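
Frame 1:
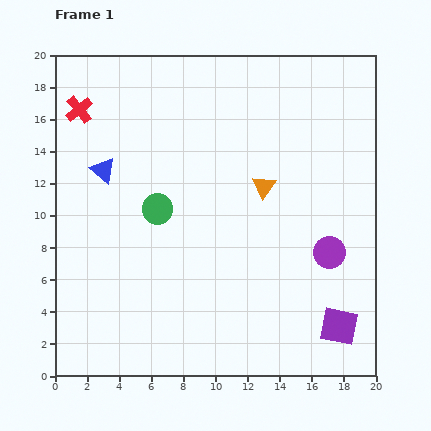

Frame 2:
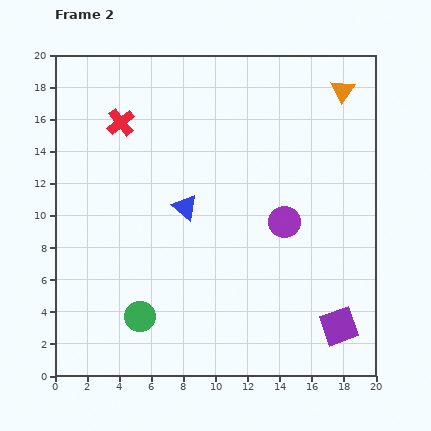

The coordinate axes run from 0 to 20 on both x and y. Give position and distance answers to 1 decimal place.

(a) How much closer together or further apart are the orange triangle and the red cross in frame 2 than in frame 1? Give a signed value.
+1.4

Distance in frame 1: 12.5. Distance in frame 2: 13.9.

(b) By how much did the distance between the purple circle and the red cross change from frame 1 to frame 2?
-6.1

Distance in frame 1: 18.0. Distance in frame 2: 11.9.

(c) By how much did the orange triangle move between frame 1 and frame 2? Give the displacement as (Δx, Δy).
(4.9, 6.0)

The orange triangle was at (13.0, 11.8) in frame 1 and (17.9, 17.8) in frame 2.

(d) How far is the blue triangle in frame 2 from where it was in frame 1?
5.6

The blue triangle moved from (3.0, 12.8) to (8.1, 10.5), a distance of √(5.1² + 2.3²) ≈ 5.6.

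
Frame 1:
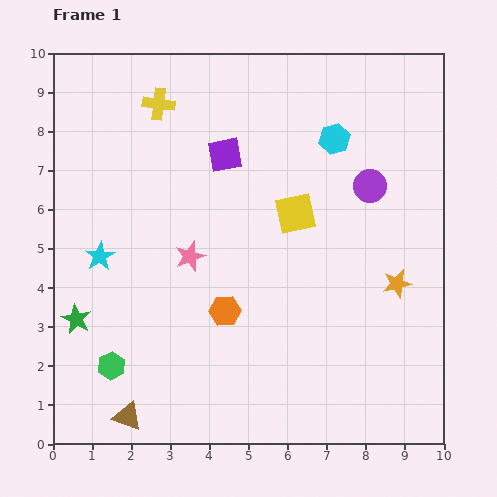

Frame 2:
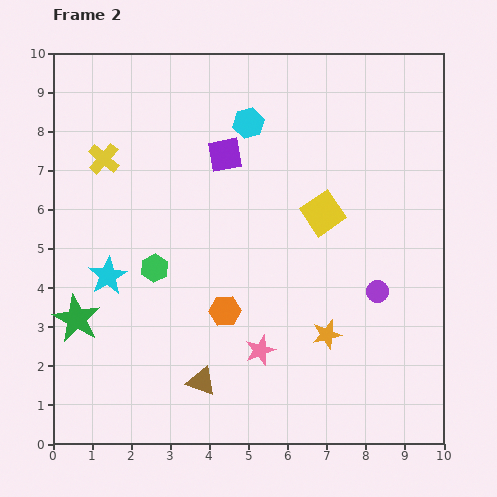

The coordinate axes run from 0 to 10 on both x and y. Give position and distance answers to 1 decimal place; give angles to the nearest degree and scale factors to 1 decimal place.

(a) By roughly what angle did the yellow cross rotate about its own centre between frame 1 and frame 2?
33° clockwise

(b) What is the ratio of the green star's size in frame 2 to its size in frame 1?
1.6×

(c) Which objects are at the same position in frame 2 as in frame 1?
the orange hexagon, the green star, the purple square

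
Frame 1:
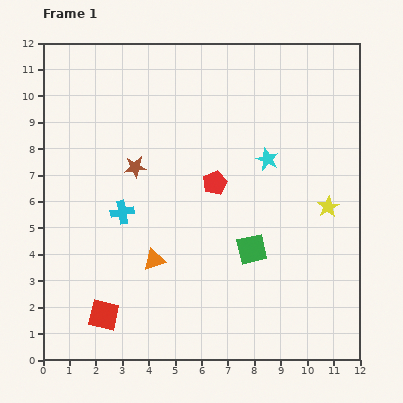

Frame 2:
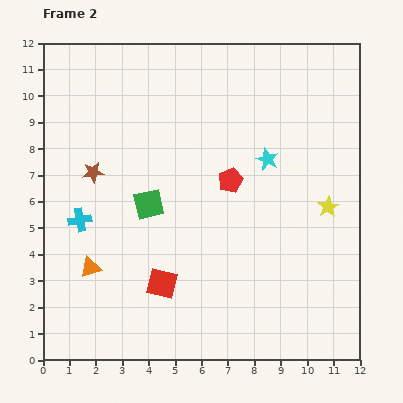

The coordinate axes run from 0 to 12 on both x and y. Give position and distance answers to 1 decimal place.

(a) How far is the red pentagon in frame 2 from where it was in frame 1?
0.6

The red pentagon moved from (6.5, 6.7) to (7.1, 6.8), a distance of √(0.6² + 0.1²) ≈ 0.6.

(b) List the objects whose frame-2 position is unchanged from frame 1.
the cyan star, the yellow star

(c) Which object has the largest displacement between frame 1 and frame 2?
the green square

(moved 4.3; next 2.5)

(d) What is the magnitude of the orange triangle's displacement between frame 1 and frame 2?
2.4

The orange triangle moved from (4.2, 3.8) to (1.8, 3.5), a distance of √(2.4² + 0.3²) ≈ 2.4.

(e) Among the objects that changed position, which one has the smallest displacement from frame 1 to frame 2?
the red pentagon

(moved 0.6)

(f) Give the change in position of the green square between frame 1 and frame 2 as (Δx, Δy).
(-3.9, 1.7)

The green square was at (7.9, 4.2) in frame 1 and (4.0, 5.9) in frame 2.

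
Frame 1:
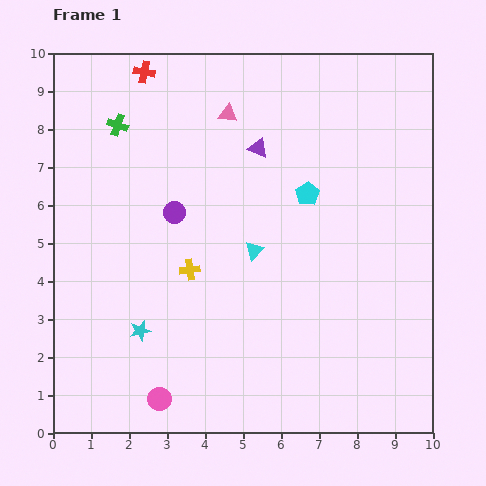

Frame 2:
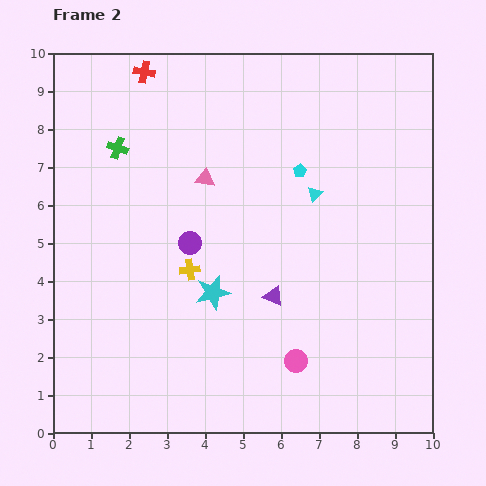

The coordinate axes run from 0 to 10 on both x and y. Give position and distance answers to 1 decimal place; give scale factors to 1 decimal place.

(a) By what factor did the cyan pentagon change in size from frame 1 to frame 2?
0.6×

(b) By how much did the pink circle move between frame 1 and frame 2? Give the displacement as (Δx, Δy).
(3.6, 1.0)

The pink circle was at (2.8, 0.9) in frame 1 and (6.4, 1.9) in frame 2.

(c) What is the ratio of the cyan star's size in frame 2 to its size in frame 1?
1.7×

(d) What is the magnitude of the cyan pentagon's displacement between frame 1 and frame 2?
0.6

The cyan pentagon moved from (6.7, 6.3) to (6.5, 6.9), a distance of √(0.2² + 0.6²) ≈ 0.6.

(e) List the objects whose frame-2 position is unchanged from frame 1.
the red cross, the yellow cross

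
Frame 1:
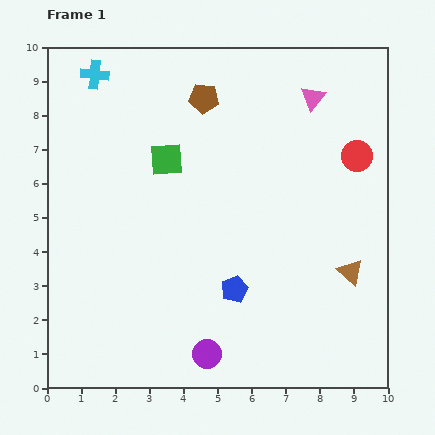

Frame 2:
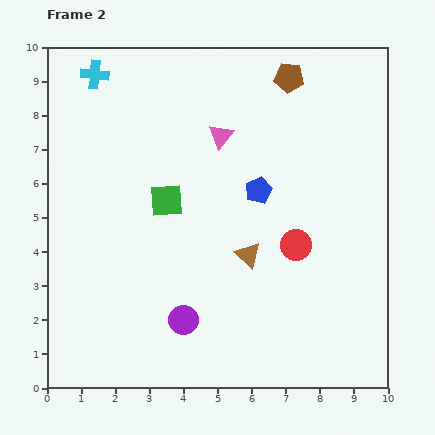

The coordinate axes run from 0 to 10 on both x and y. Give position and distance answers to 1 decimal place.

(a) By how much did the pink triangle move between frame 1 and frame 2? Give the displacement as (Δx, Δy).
(-2.7, -1.1)

The pink triangle was at (7.8, 8.5) in frame 1 and (5.1, 7.4) in frame 2.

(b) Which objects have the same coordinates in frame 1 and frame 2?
the cyan cross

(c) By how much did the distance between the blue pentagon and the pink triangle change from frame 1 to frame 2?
-4.2

Distance in frame 1: 6.1. Distance in frame 2: 1.9.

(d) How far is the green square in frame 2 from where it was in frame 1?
1.2

The green square moved from (3.5, 6.7) to (3.5, 5.5), a distance of √(0.0² + 1.2²) ≈ 1.2.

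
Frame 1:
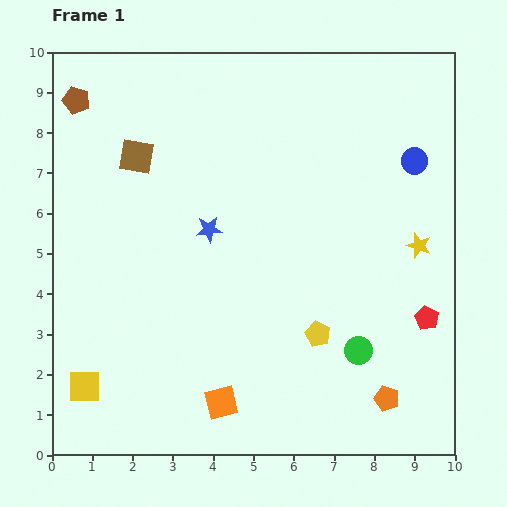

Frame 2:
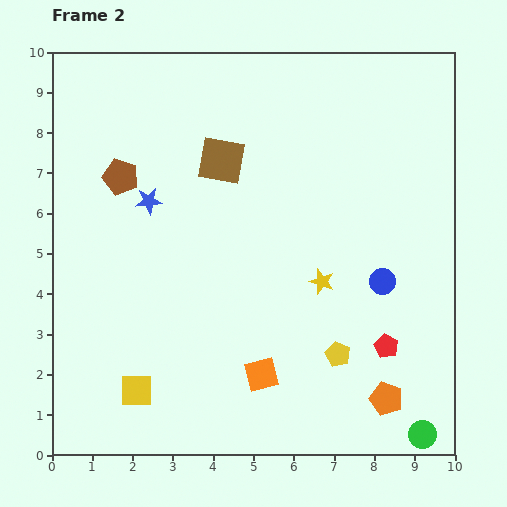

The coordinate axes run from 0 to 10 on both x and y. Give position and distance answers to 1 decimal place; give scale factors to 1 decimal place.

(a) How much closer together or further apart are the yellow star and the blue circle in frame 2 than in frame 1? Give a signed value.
-0.6

Distance in frame 1: 2.1. Distance in frame 2: 1.5.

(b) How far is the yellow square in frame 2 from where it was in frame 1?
1.3

The yellow square moved from (0.8, 1.7) to (2.1, 1.6), a distance of √(1.3² + 0.1²) ≈ 1.3.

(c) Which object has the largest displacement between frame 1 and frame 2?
the blue circle

(moved 3.1; next 2.6)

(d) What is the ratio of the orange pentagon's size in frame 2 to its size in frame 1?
1.3×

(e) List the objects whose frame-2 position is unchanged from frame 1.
the orange pentagon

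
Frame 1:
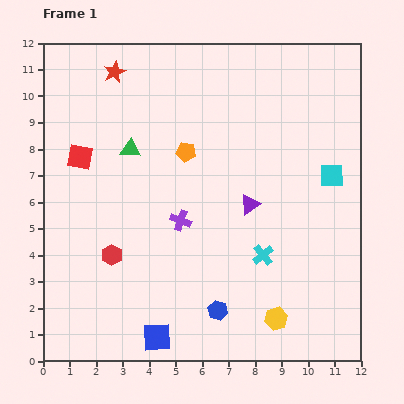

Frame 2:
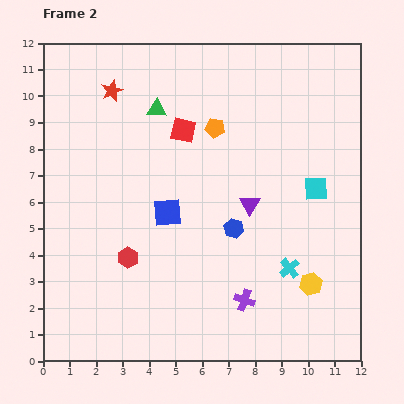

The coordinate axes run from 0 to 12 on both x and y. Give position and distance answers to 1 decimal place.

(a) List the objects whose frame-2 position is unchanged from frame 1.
the purple triangle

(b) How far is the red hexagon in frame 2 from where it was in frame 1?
0.6

The red hexagon moved from (2.6, 4.0) to (3.2, 3.9), a distance of √(0.6² + 0.1²) ≈ 0.6.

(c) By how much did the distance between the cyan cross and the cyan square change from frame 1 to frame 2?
-0.8

Distance in frame 1: 4.0. Distance in frame 2: 3.2.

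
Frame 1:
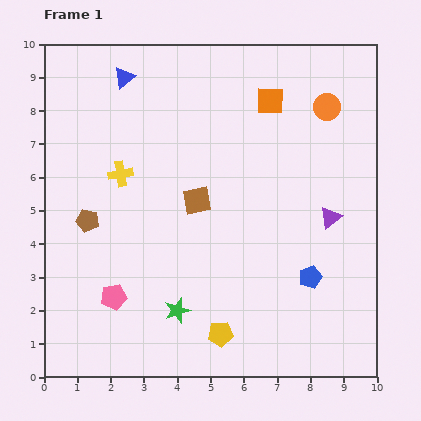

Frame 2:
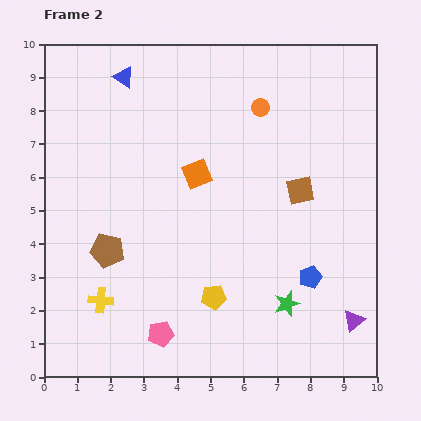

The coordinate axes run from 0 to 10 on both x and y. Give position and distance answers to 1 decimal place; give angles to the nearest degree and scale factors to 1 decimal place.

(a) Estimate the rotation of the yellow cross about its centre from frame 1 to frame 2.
16° clockwise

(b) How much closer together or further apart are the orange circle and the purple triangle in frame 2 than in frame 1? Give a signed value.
+3.7

Distance in frame 1: 3.3. Distance in frame 2: 7.0.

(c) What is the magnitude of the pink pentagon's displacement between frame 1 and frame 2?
1.8

The pink pentagon moved from (2.1, 2.4) to (3.5, 1.3), a distance of √(1.4² + 1.1²) ≈ 1.8.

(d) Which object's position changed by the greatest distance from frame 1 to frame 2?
the yellow cross

(moved 3.8; next 3.3)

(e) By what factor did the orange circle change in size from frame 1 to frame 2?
0.7×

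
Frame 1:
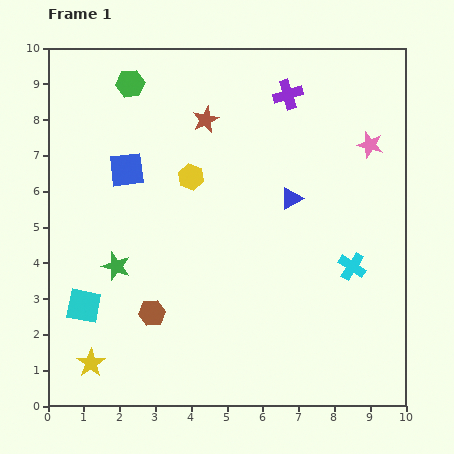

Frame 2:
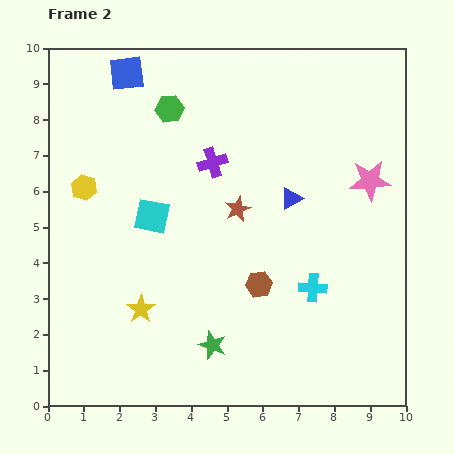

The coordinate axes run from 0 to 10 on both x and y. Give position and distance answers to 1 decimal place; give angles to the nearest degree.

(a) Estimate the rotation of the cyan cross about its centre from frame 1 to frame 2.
30° counter-clockwise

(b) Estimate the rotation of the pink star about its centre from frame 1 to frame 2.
18° counter-clockwise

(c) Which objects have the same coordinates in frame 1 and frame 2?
the blue triangle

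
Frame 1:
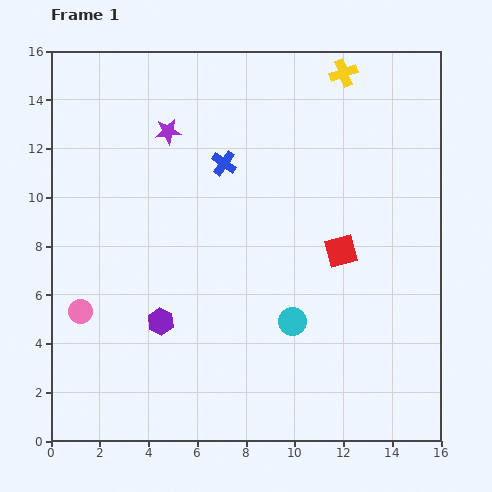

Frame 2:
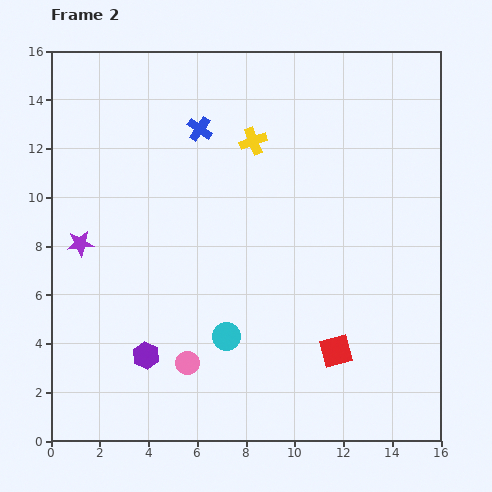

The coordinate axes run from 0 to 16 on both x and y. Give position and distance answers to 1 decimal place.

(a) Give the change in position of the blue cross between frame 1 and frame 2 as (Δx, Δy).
(-1.0, 1.4)

The blue cross was at (7.1, 11.4) in frame 1 and (6.1, 12.8) in frame 2.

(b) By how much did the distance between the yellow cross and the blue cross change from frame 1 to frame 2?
-3.8

Distance in frame 1: 6.1. Distance in frame 2: 2.3.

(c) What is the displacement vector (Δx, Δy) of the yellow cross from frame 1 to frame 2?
(-3.7, -2.8)

The yellow cross was at (12.0, 15.1) in frame 1 and (8.3, 12.3) in frame 2.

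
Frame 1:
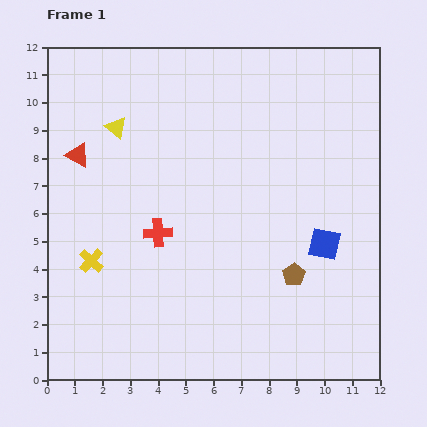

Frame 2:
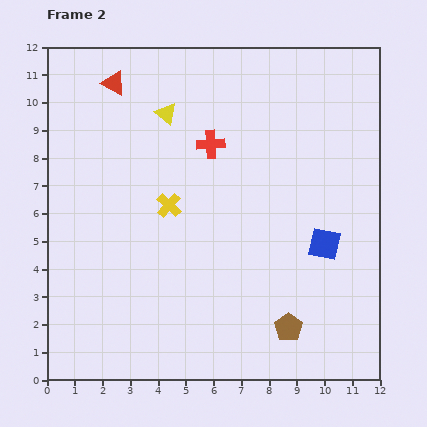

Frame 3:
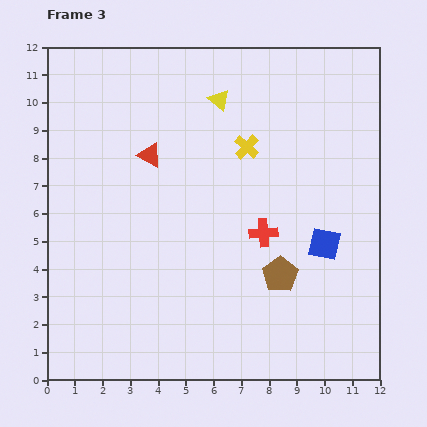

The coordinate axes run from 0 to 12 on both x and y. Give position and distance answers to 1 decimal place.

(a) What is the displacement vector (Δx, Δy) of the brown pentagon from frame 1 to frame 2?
(-0.2, -1.9)

The brown pentagon was at (8.9, 3.8) in frame 1 and (8.7, 1.9) in frame 2.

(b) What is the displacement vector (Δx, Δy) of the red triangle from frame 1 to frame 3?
(2.6, 0.0)

The red triangle was at (1.1, 8.1) in frame 1 and (3.7, 8.1) in frame 3.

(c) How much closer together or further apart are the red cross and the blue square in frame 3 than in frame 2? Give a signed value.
-3.3

Distance in frame 2: 5.5. Distance in frame 3: 2.2.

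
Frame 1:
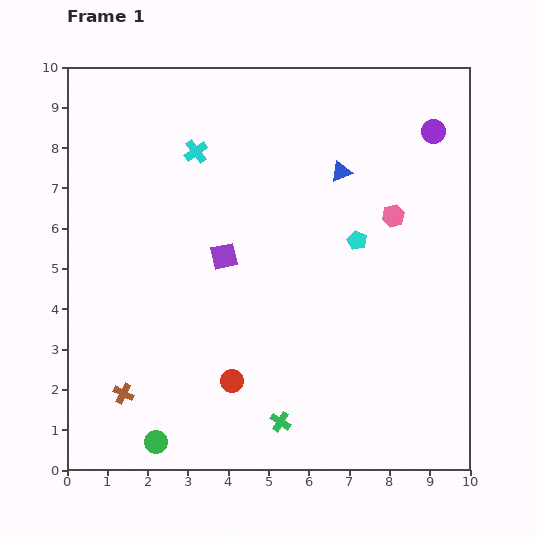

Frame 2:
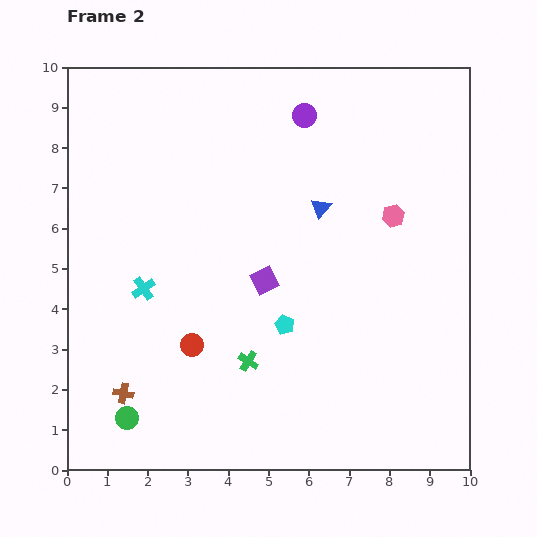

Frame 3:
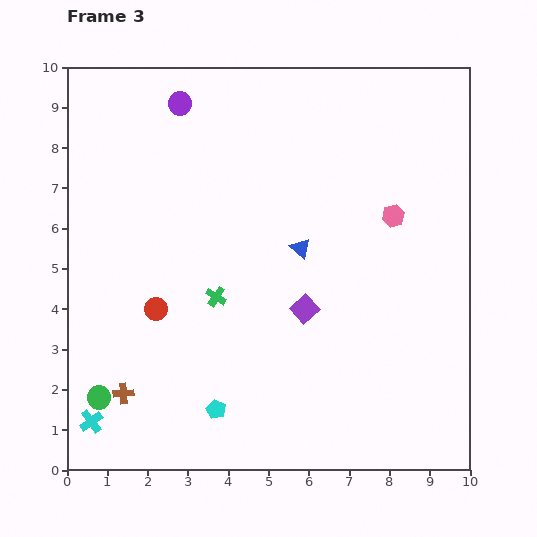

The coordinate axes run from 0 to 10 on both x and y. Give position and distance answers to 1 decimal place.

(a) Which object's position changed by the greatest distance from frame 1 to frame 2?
the cyan cross

(moved 3.6; next 3.2)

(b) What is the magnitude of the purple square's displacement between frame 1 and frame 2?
1.2

The purple square moved from (3.9, 5.3) to (4.9, 4.7), a distance of √(1.0² + 0.6²) ≈ 1.2.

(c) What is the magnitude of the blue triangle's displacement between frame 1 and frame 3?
2.1

The blue triangle moved from (6.8, 7.4) to (5.8, 5.5), a distance of √(1.0² + 1.9²) ≈ 2.1.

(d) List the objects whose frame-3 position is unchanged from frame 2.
the brown cross, the pink hexagon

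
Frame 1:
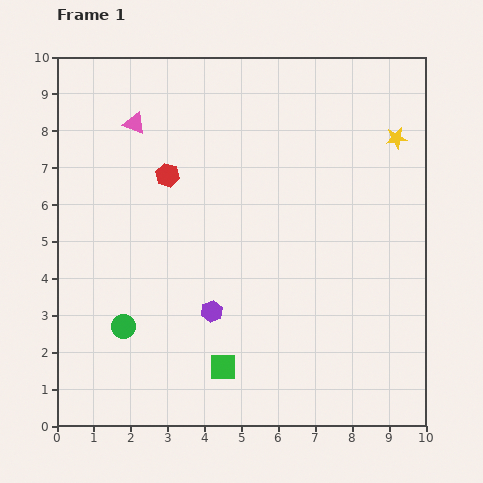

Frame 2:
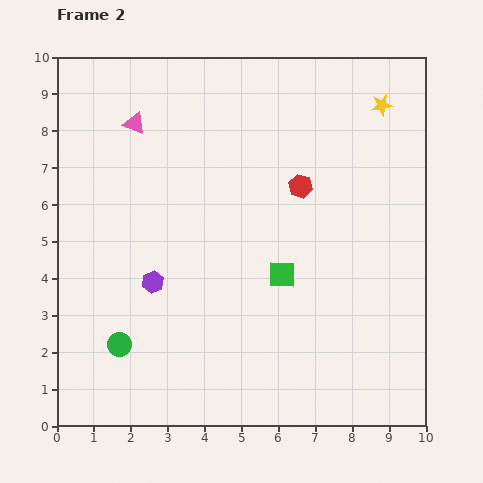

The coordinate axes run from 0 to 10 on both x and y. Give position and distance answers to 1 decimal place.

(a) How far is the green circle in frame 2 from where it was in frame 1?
0.5

The green circle moved from (1.8, 2.7) to (1.7, 2.2), a distance of √(0.1² + 0.5²) ≈ 0.5.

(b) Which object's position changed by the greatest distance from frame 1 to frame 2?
the red hexagon

(moved 3.6; next 3.0)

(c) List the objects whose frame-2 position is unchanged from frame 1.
the pink triangle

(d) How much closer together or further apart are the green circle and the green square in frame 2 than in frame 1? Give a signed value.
+1.9

Distance in frame 1: 2.9. Distance in frame 2: 4.8.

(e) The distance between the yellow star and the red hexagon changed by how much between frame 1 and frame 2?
-3.2

Distance in frame 1: 6.3. Distance in frame 2: 3.1.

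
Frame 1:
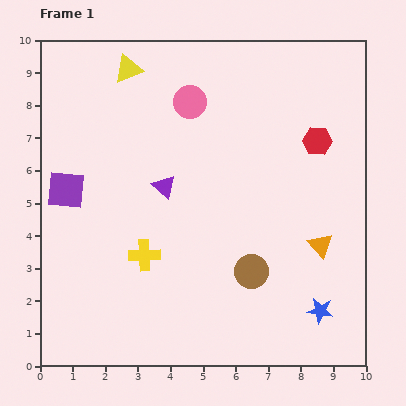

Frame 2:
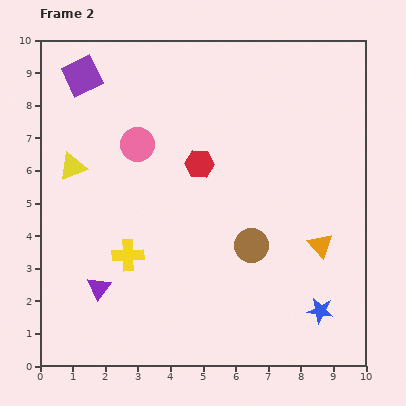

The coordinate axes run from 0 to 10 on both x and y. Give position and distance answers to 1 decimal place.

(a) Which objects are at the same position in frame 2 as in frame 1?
the orange triangle, the blue star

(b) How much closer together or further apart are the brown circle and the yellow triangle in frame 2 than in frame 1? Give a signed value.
-1.3

Distance in frame 1: 7.3. Distance in frame 2: 6.0.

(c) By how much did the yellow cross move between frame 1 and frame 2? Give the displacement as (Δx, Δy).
(-0.5, 0.0)

The yellow cross was at (3.2, 3.4) in frame 1 and (2.7, 3.4) in frame 2.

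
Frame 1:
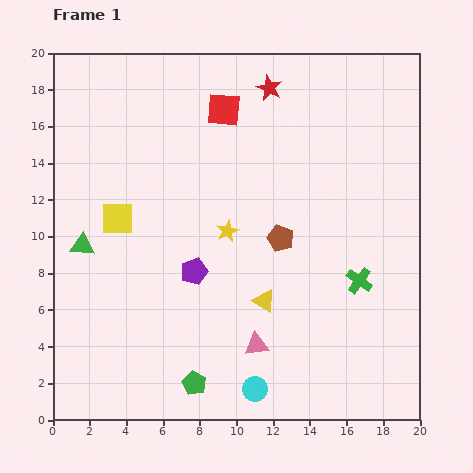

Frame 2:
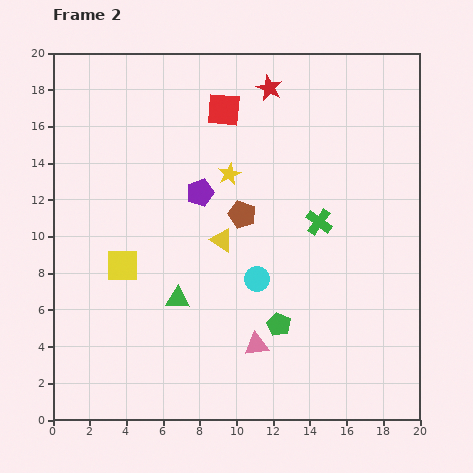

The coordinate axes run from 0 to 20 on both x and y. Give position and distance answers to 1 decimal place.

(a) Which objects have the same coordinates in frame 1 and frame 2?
the red square, the red star, the pink triangle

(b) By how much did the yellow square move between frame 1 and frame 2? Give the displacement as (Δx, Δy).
(0.3, -2.6)

The yellow square was at (3.5, 11.0) in frame 1 and (3.8, 8.4) in frame 2.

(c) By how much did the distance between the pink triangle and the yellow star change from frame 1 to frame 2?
+3.0

Distance in frame 1: 6.4. Distance in frame 2: 9.4.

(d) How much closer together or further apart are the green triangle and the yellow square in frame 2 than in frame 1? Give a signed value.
+1.1

Distance in frame 1: 2.4. Distance in frame 2: 3.5.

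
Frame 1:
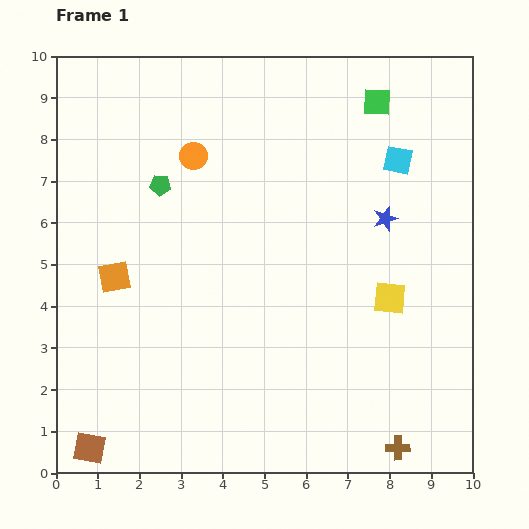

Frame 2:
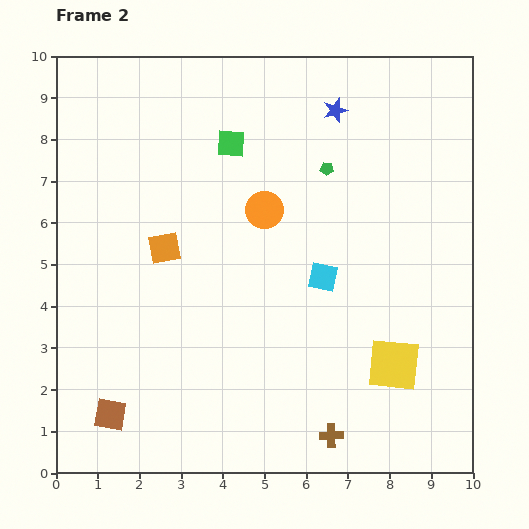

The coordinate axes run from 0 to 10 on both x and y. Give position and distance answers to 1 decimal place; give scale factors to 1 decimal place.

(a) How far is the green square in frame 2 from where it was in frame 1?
3.6

The green square moved from (7.7, 8.9) to (4.2, 7.9), a distance of √(3.5² + 1.0²) ≈ 3.6.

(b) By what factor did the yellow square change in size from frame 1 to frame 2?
1.6×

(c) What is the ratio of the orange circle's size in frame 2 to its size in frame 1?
1.3×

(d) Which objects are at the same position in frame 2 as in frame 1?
none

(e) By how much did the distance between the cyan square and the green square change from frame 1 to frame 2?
+2.4

Distance in frame 1: 1.5. Distance in frame 2: 3.9.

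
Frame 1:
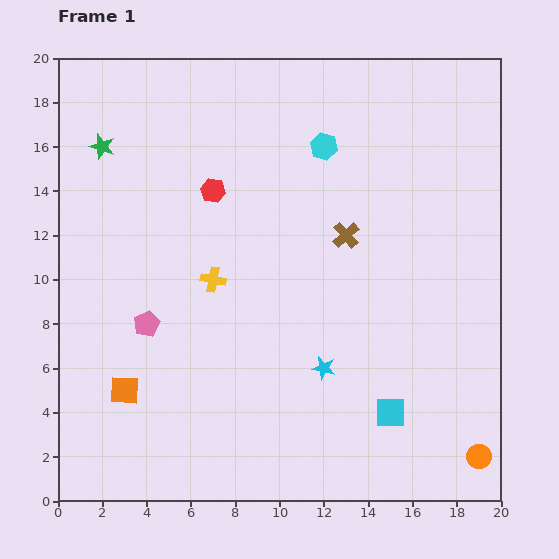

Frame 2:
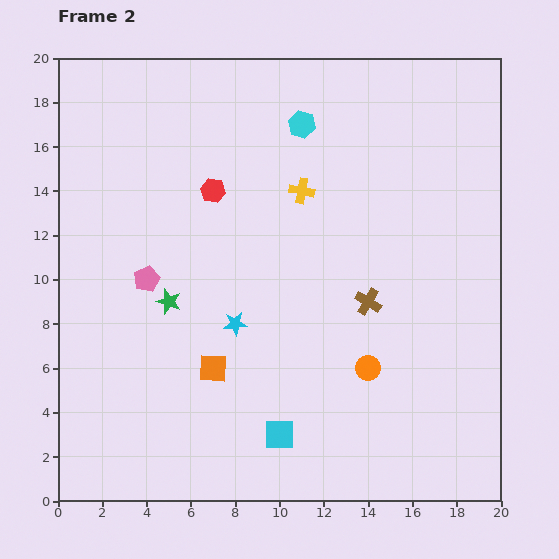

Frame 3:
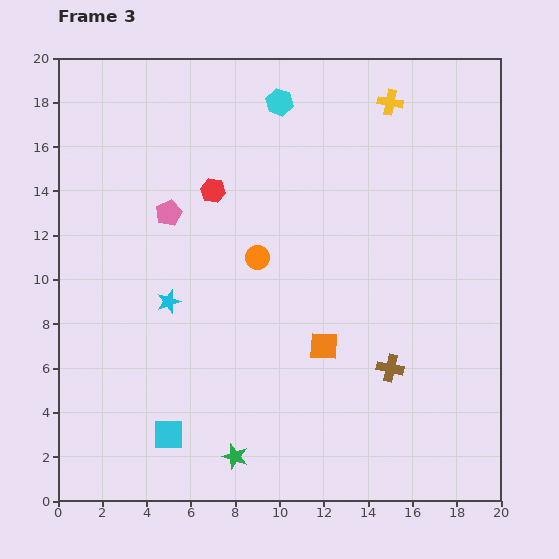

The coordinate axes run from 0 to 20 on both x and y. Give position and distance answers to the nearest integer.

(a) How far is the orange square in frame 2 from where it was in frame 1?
4

The orange square moved from (3, 5) to (7, 6), a distance of √(4² + 1²) ≈ 4.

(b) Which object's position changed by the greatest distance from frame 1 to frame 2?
the green star

(moved 8; next 6)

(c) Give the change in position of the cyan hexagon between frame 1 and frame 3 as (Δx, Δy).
(-2, 2)

The cyan hexagon was at (12, 16) in frame 1 and (10, 18) in frame 3.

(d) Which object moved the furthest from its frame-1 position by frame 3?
the green star

(moved 15; next 13)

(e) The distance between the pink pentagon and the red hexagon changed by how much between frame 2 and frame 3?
-3

Distance in frame 2: 5. Distance in frame 3: 2.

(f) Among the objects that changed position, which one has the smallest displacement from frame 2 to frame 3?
the cyan hexagon

(moved 1)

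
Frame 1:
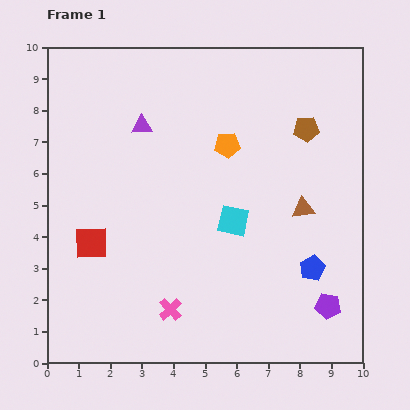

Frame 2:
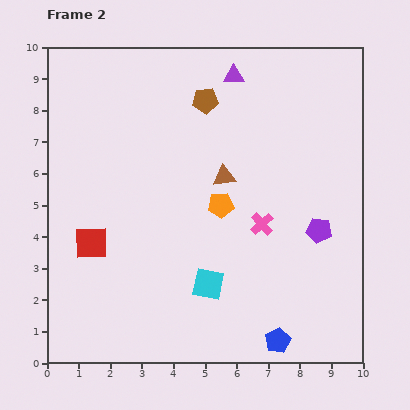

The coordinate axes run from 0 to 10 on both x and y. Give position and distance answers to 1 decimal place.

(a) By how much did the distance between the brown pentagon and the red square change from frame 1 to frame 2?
-1.9

Distance in frame 1: 7.7. Distance in frame 2: 5.8.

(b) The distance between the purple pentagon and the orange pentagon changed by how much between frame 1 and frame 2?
-2.8

Distance in frame 1: 6.0. Distance in frame 2: 3.2.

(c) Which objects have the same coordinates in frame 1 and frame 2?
the red square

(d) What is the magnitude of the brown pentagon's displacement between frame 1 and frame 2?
3.3

The brown pentagon moved from (8.2, 7.4) to (5.0, 8.3), a distance of √(3.2² + 0.9²) ≈ 3.3.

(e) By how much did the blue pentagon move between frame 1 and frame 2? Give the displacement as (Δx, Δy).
(-1.1, -2.3)

The blue pentagon was at (8.4, 3.0) in frame 1 and (7.3, 0.7) in frame 2.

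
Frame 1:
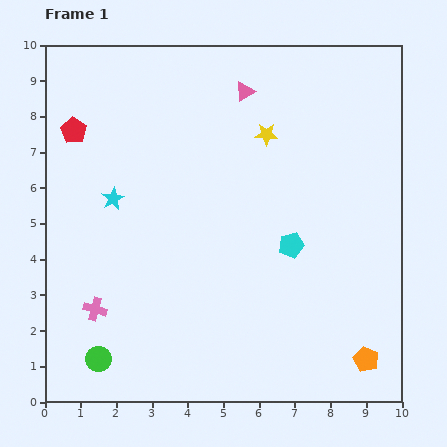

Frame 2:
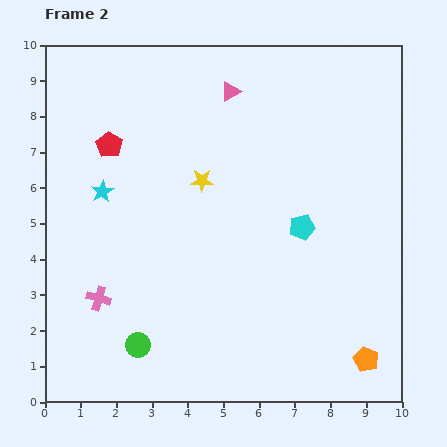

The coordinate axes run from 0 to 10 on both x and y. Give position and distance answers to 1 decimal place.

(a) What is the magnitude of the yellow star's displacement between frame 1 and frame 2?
2.2

The yellow star moved from (6.2, 7.5) to (4.4, 6.2), a distance of √(1.8² + 1.3²) ≈ 2.2.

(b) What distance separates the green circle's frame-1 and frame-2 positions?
1.2

The green circle moved from (1.5, 1.2) to (2.6, 1.6), a distance of √(1.1² + 0.4²) ≈ 1.2.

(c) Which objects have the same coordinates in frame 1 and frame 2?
the orange pentagon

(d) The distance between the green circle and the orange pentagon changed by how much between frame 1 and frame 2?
-1.1

Distance in frame 1: 7.5. Distance in frame 2: 6.4.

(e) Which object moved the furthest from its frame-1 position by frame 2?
the yellow star

(moved 2.2; next 1.2)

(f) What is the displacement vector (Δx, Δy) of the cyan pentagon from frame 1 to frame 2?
(0.3, 0.5)

The cyan pentagon was at (6.9, 4.4) in frame 1 and (7.2, 4.9) in frame 2.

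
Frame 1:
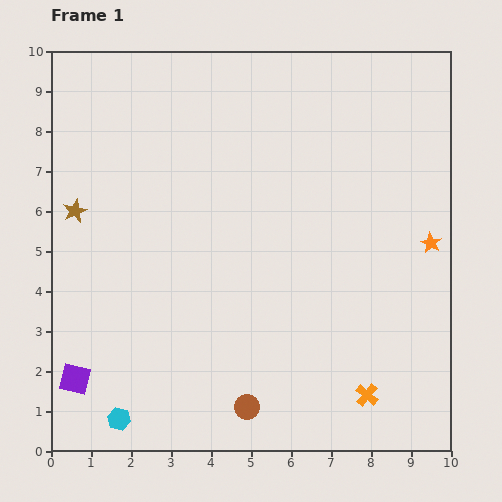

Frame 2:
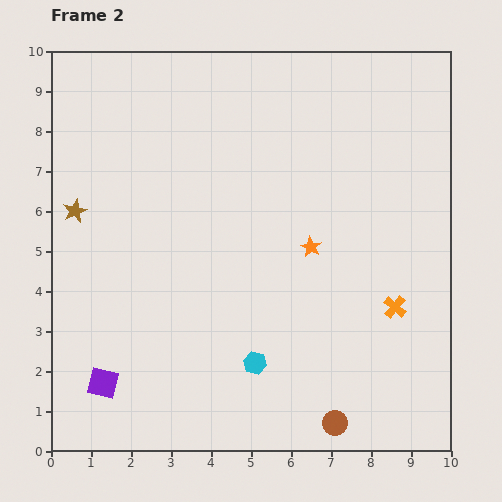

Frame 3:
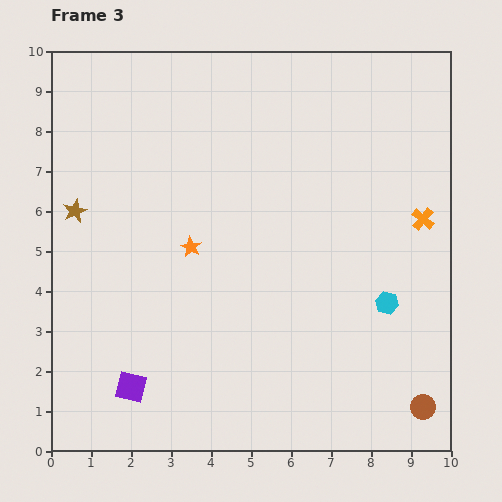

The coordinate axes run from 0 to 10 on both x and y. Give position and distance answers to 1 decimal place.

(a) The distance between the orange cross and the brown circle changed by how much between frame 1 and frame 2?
+0.3

Distance in frame 1: 3.0. Distance in frame 2: 3.3.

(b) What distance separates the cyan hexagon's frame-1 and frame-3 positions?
7.3

The cyan hexagon moved from (1.7, 0.8) to (8.4, 3.7), a distance of √(6.7² + 2.9²) ≈ 7.3.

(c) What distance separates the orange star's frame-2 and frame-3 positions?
3.0

The orange star moved from (6.5, 5.1) to (3.5, 5.1), a distance of √(3.0² + 0.0²) ≈ 3.0.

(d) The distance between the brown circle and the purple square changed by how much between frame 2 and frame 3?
+1.4

Distance in frame 2: 5.9. Distance in frame 3: 7.3.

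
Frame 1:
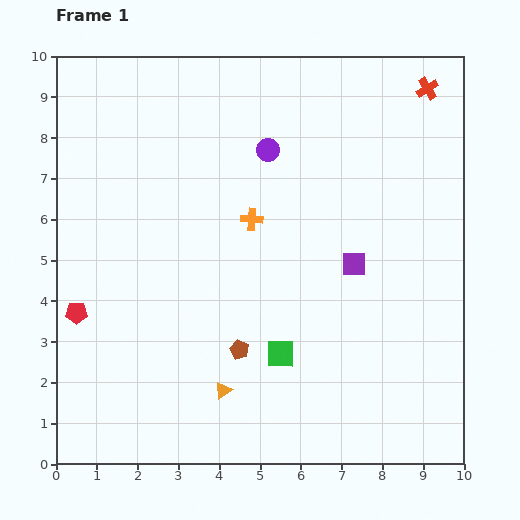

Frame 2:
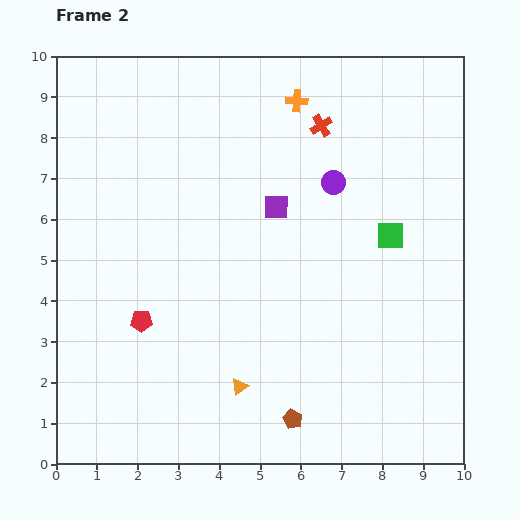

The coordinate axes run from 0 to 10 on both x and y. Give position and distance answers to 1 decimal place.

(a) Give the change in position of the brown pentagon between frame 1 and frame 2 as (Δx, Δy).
(1.3, -1.7)

The brown pentagon was at (4.5, 2.8) in frame 1 and (5.8, 1.1) in frame 2.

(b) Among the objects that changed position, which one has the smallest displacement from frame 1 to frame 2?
the orange triangle

(moved 0.4)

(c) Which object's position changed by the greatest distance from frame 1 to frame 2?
the green square

(moved 4.0; next 3.1)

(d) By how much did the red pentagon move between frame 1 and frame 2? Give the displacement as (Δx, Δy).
(1.6, -0.2)

The red pentagon was at (0.5, 3.7) in frame 1 and (2.1, 3.5) in frame 2.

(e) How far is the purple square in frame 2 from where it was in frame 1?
2.4

The purple square moved from (7.3, 4.9) to (5.4, 6.3), a distance of √(1.9² + 1.4²) ≈ 2.4.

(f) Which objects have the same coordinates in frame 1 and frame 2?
none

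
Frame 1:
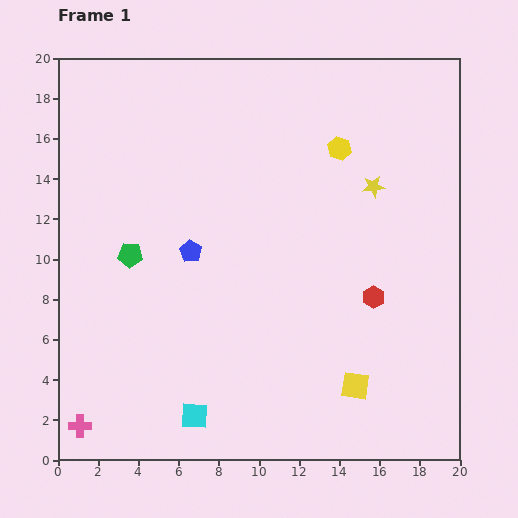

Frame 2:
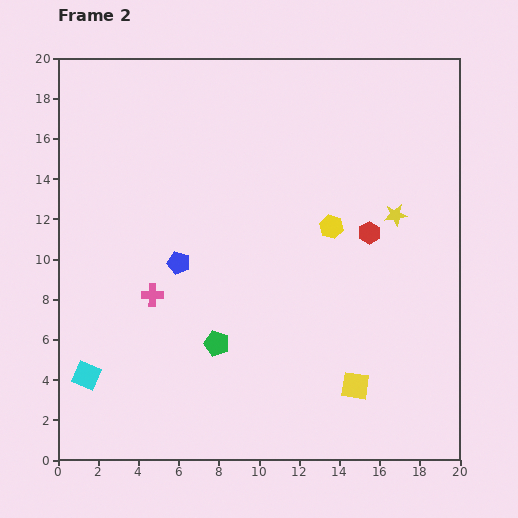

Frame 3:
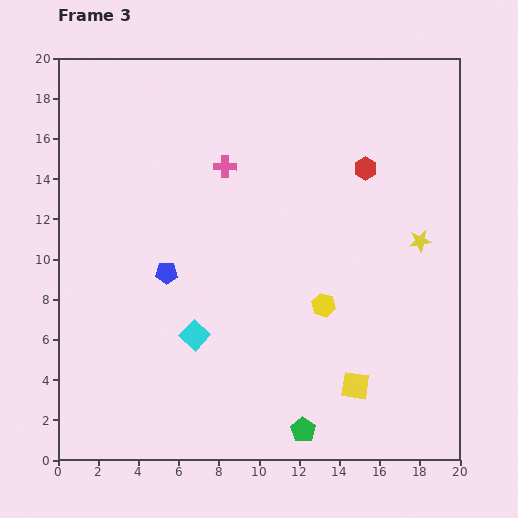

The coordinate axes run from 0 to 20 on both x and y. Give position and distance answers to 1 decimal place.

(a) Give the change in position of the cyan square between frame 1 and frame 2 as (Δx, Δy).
(-5.4, 2.0)

The cyan square was at (6.8, 2.2) in frame 1 and (1.4, 4.2) in frame 2.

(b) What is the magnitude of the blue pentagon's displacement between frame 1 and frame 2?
0.8

The blue pentagon moved from (6.6, 10.4) to (6.0, 9.8), a distance of √(0.6² + 0.6²) ≈ 0.8.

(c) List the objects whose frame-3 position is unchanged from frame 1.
the yellow square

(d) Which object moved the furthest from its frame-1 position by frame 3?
the pink cross

(moved 14.8; next 12.2)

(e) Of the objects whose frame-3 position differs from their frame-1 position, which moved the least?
the blue pentagon

(moved 1.6)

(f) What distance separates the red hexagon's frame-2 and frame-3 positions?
3.2

The red hexagon moved from (15.5, 11.3) to (15.3, 14.5), a distance of √(0.2² + 3.2²) ≈ 3.2.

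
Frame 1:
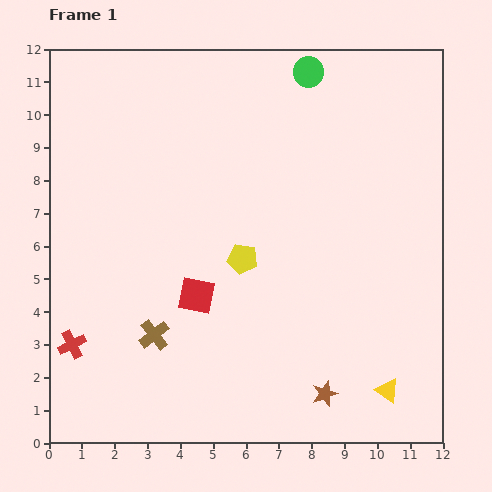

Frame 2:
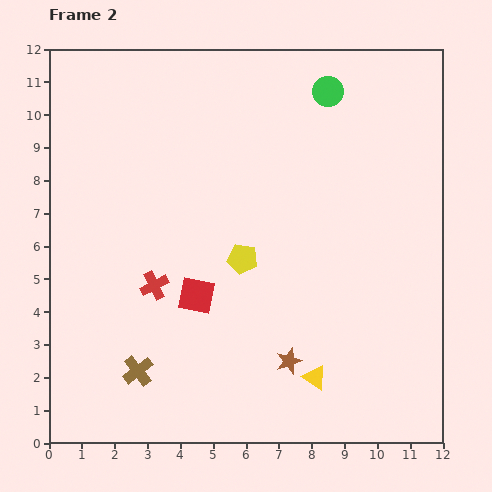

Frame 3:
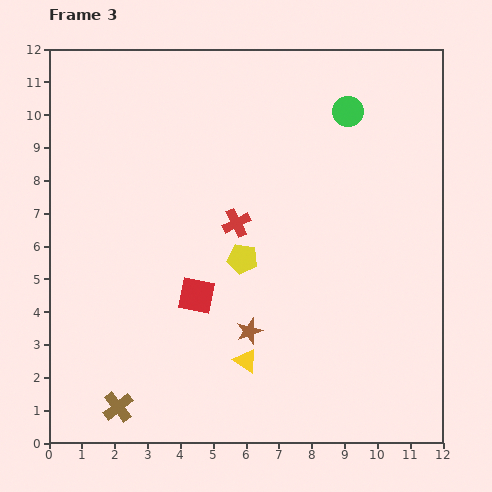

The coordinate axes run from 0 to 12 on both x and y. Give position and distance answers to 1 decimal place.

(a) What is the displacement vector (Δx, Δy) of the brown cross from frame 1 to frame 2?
(-0.5, -1.1)

The brown cross was at (3.2, 3.3) in frame 1 and (2.7, 2.2) in frame 2.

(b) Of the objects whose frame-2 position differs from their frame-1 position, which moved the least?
the green circle

(moved 0.8)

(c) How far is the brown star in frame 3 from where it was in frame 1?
3.0

The brown star moved from (8.4, 1.5) to (6.1, 3.4), a distance of √(2.3² + 1.9²) ≈ 3.0.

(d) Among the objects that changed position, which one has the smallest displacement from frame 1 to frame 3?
the green circle

(moved 1.7)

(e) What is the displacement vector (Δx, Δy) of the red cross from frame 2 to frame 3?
(2.5, 1.9)

The red cross was at (3.2, 4.8) in frame 2 and (5.7, 6.7) in frame 3.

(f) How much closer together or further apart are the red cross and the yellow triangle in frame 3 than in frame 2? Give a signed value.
-1.4

Distance in frame 2: 5.6. Distance in frame 3: 4.2.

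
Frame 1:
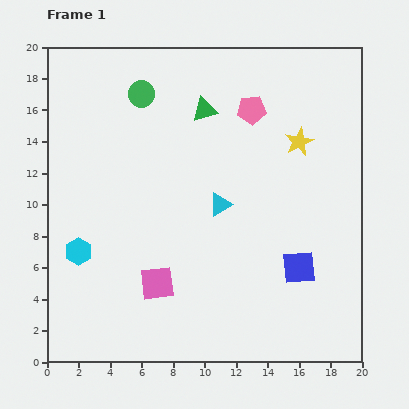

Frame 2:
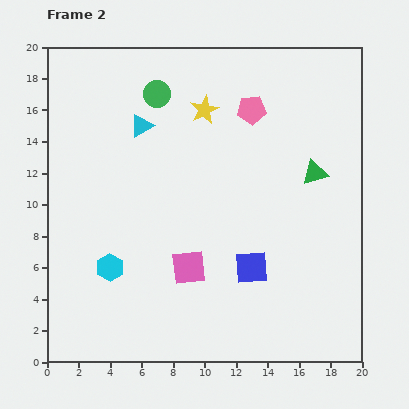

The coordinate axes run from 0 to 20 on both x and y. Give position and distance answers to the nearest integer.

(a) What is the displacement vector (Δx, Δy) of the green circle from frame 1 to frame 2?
(1, 0)

The green circle was at (6, 17) in frame 1 and (7, 17) in frame 2.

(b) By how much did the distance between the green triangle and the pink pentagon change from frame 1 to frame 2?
+3

Distance in frame 1: 3. Distance in frame 2: 6.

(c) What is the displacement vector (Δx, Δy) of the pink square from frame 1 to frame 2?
(2, 1)

The pink square was at (7, 5) in frame 1 and (9, 6) in frame 2.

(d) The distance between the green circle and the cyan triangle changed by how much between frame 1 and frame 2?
-7

Distance in frame 1: 9. Distance in frame 2: 2.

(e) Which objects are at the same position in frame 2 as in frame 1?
the pink pentagon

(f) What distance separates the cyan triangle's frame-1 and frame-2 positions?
7

The cyan triangle moved from (11, 10) to (6, 15), a distance of √(5² + 5²) ≈ 7.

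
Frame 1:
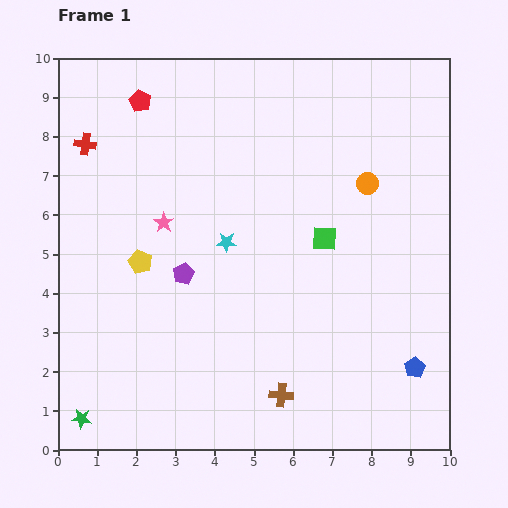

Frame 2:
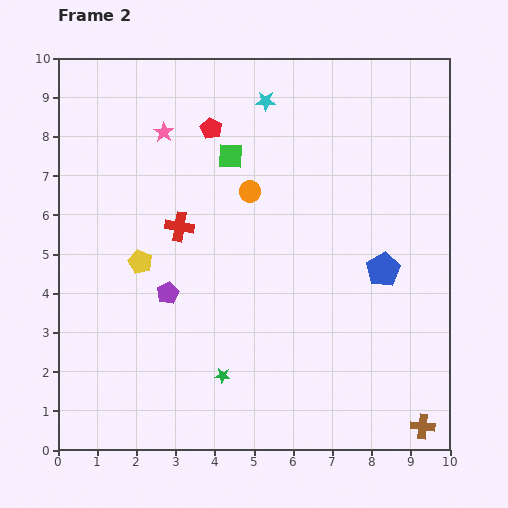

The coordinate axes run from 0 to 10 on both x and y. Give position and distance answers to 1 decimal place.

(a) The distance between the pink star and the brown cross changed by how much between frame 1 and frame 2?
+4.7

Distance in frame 1: 5.3. Distance in frame 2: 10.0.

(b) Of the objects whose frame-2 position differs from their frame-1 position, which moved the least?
the purple pentagon

(moved 0.6)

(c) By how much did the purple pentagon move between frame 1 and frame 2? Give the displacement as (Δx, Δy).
(-0.4, -0.5)

The purple pentagon was at (3.2, 4.5) in frame 1 and (2.8, 4.0) in frame 2.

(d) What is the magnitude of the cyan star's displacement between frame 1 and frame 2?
3.7

The cyan star moved from (4.3, 5.3) to (5.3, 8.9), a distance of √(1.0² + 3.6²) ≈ 3.7.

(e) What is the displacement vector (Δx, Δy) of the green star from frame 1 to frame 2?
(3.6, 1.1)

The green star was at (0.6, 0.8) in frame 1 and (4.2, 1.9) in frame 2.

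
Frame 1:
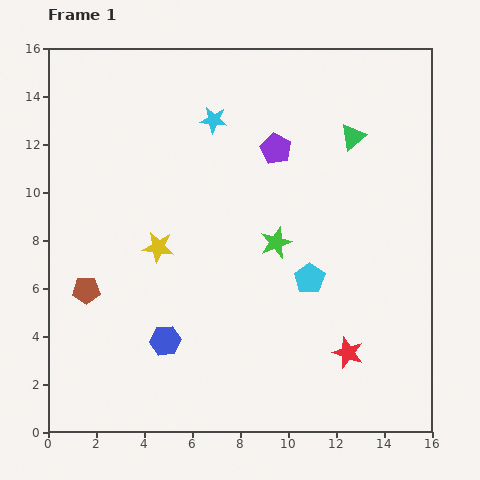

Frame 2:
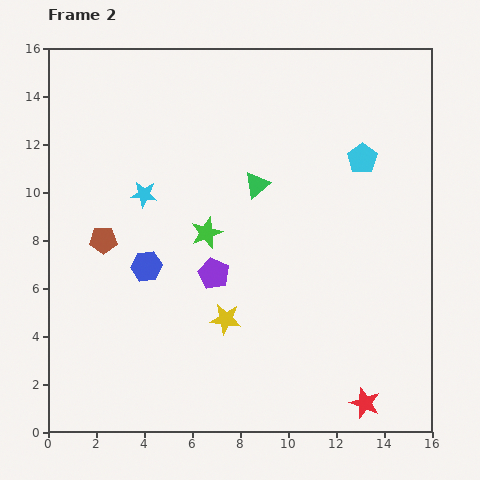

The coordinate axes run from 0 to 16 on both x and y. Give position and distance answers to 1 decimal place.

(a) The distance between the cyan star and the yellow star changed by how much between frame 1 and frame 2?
+0.4

Distance in frame 1: 5.8. Distance in frame 2: 6.2.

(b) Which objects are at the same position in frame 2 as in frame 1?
none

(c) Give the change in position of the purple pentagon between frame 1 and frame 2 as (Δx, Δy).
(-2.6, -5.2)

The purple pentagon was at (9.5, 11.8) in frame 1 and (6.9, 6.6) in frame 2.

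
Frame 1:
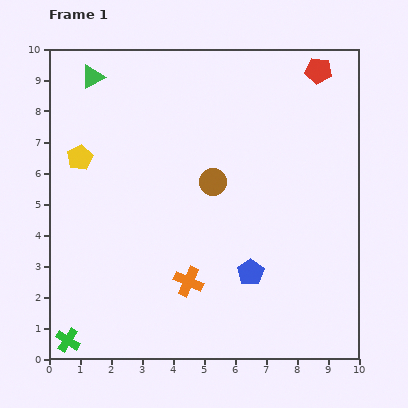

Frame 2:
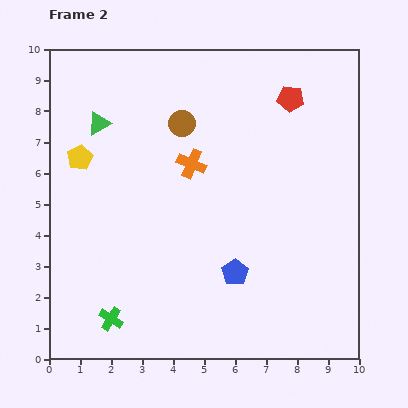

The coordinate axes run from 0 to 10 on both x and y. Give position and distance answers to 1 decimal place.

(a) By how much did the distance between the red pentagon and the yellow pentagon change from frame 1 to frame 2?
-1.1

Distance in frame 1: 8.2. Distance in frame 2: 7.1.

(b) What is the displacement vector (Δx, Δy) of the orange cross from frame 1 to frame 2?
(0.1, 3.8)

The orange cross was at (4.5, 2.5) in frame 1 and (4.6, 6.3) in frame 2.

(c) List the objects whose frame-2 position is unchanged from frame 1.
the yellow pentagon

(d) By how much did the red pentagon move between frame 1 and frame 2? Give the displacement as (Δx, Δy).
(-0.9, -0.9)

The red pentagon was at (8.7, 9.3) in frame 1 and (7.8, 8.4) in frame 2.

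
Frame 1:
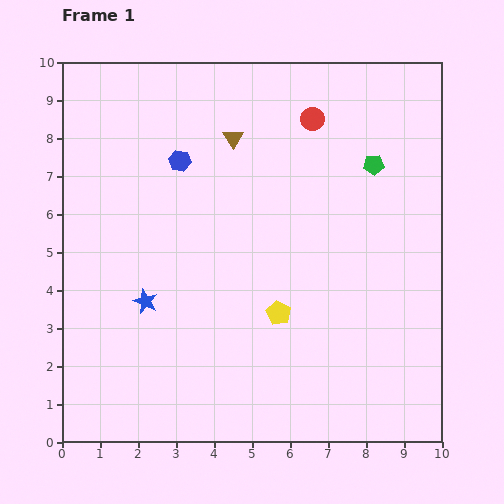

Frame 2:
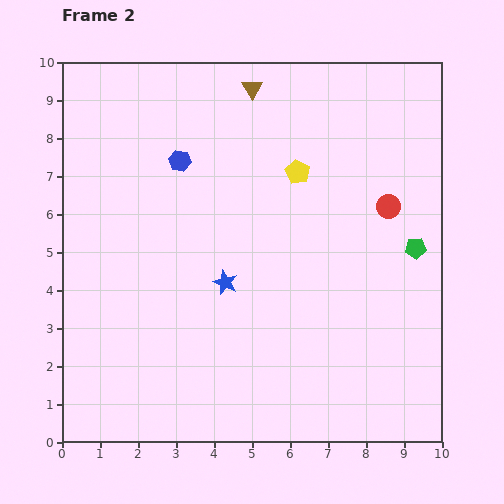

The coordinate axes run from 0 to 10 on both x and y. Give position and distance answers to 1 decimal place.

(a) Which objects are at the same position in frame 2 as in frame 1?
the blue hexagon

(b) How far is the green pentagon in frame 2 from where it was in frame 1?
2.5

The green pentagon moved from (8.2, 7.3) to (9.3, 5.1), a distance of √(1.1² + 2.2²) ≈ 2.5.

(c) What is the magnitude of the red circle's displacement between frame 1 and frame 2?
3.0

The red circle moved from (6.6, 8.5) to (8.6, 6.2), a distance of √(2.0² + 2.3²) ≈ 3.0.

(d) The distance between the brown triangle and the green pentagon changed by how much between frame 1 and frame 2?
+2.2

Distance in frame 1: 3.8. Distance in frame 2: 6.0.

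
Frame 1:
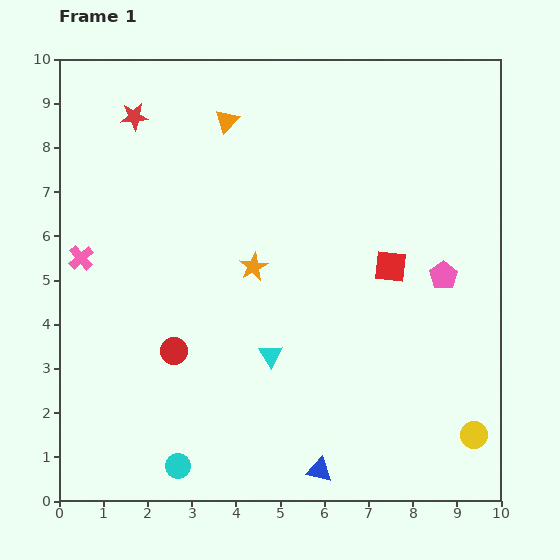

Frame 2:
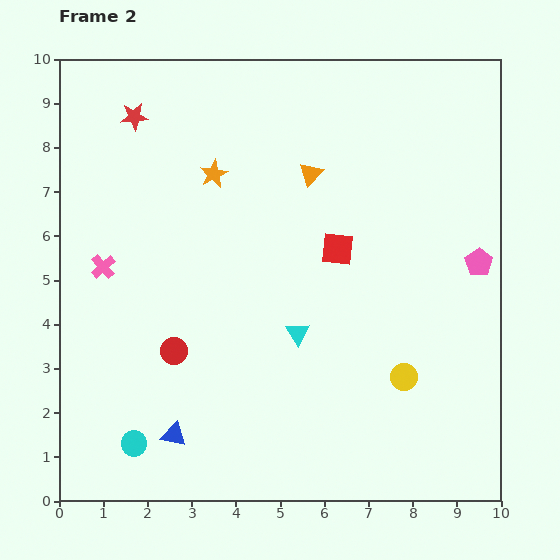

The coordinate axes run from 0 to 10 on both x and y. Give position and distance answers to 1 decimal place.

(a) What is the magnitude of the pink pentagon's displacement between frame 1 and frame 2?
0.9

The pink pentagon moved from (8.7, 5.1) to (9.5, 5.4), a distance of √(0.8² + 0.3²) ≈ 0.9.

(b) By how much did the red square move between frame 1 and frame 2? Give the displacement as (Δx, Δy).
(-1.2, 0.4)

The red square was at (7.5, 5.3) in frame 1 and (6.3, 5.7) in frame 2.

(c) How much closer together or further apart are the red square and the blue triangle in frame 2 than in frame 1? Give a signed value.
+0.7

Distance in frame 1: 4.9. Distance in frame 2: 5.6.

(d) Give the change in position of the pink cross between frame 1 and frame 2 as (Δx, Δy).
(0.5, -0.2)

The pink cross was at (0.5, 5.5) in frame 1 and (1.0, 5.3) in frame 2.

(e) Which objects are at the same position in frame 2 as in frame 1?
the red circle, the red star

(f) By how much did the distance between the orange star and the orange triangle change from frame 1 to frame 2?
-1.2

Distance in frame 1: 3.4. Distance in frame 2: 2.2.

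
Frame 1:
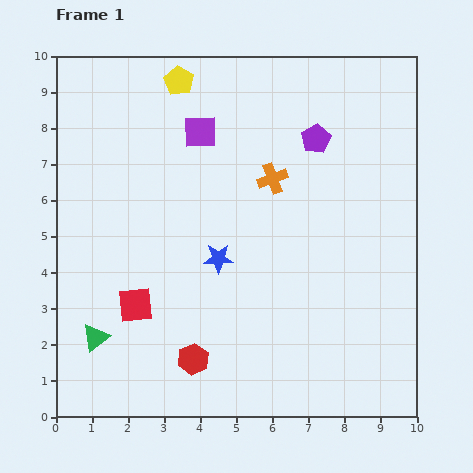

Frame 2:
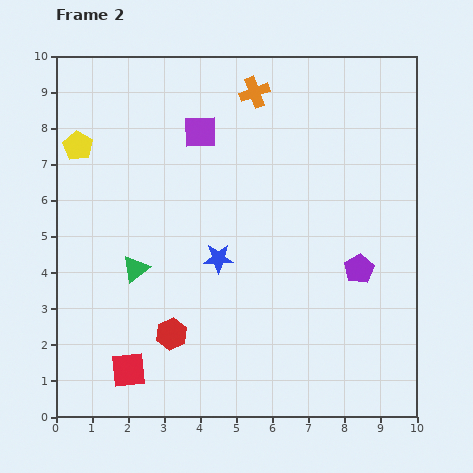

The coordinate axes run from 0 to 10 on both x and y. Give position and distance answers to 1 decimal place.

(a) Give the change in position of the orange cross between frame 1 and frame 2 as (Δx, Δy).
(-0.5, 2.4)

The orange cross was at (6.0, 6.6) in frame 1 and (5.5, 9.0) in frame 2.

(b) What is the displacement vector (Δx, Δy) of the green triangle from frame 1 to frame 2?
(1.1, 1.9)

The green triangle was at (1.1, 2.2) in frame 1 and (2.2, 4.1) in frame 2.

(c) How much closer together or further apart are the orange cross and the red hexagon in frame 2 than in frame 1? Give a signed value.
+1.6

Distance in frame 1: 5.5. Distance in frame 2: 7.1.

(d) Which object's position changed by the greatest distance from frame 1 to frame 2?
the purple pentagon

(moved 3.8; next 3.3)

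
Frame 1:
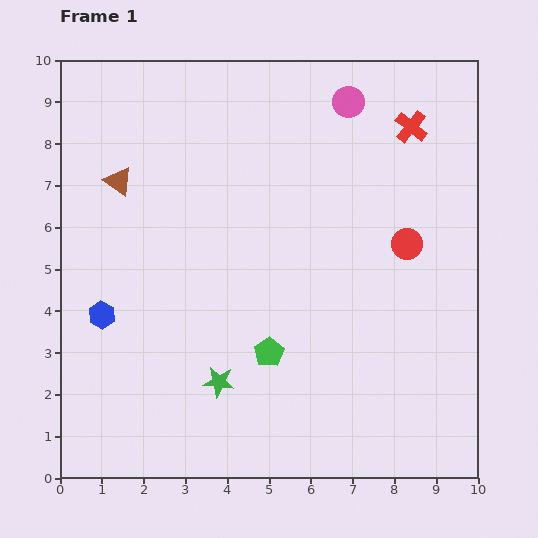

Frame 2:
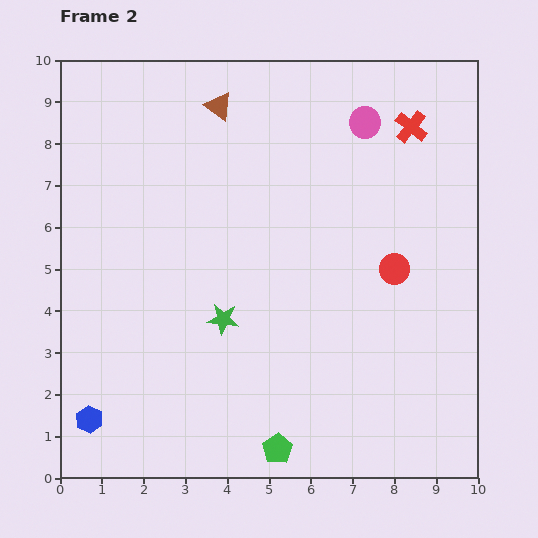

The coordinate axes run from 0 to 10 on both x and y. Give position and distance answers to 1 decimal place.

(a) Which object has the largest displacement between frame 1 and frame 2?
the brown triangle

(moved 3.0; next 2.5)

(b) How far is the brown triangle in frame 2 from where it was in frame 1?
3.0

The brown triangle moved from (1.4, 7.1) to (3.8, 8.9), a distance of √(2.4² + 1.8²) ≈ 3.0.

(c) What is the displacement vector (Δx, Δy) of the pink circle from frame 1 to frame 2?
(0.4, -0.5)

The pink circle was at (6.9, 9.0) in frame 1 and (7.3, 8.5) in frame 2.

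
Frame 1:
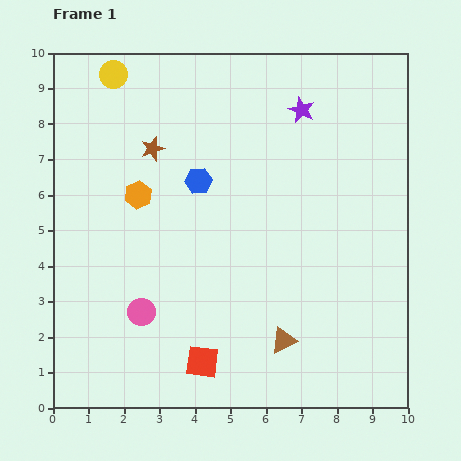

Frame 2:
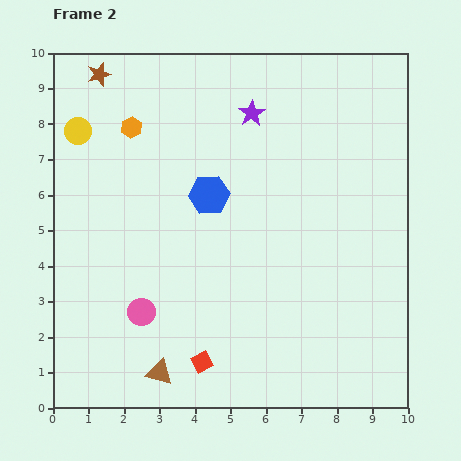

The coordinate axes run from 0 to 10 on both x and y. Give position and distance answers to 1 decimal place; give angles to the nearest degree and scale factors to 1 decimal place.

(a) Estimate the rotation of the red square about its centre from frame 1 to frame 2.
37° counter-clockwise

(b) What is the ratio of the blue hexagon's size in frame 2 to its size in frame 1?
1.5×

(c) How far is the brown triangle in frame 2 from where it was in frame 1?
3.6

The brown triangle moved from (6.5, 1.9) to (3.0, 1.0), a distance of √(3.5² + 0.9²) ≈ 3.6.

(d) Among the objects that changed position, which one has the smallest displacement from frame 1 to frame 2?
the blue hexagon

(moved 0.5)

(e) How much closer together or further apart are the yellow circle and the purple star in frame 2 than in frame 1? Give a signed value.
-0.5

Distance in frame 1: 5.4. Distance in frame 2: 4.9.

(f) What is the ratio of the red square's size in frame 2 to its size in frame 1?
0.6×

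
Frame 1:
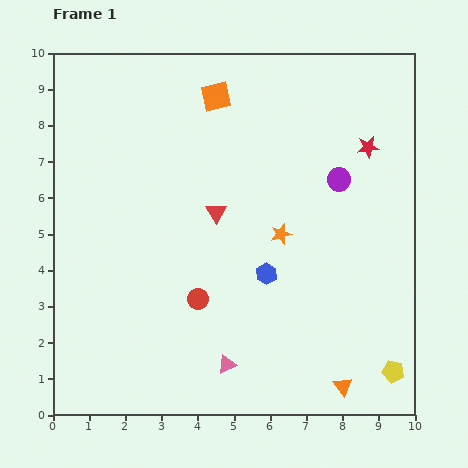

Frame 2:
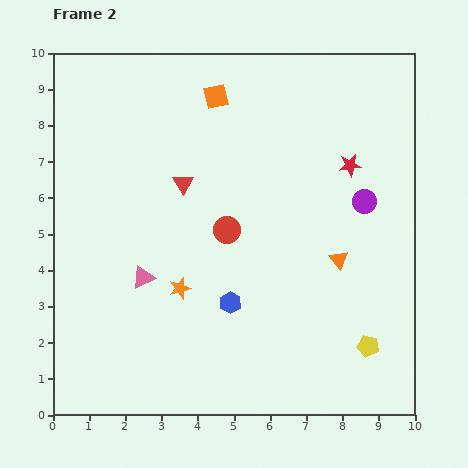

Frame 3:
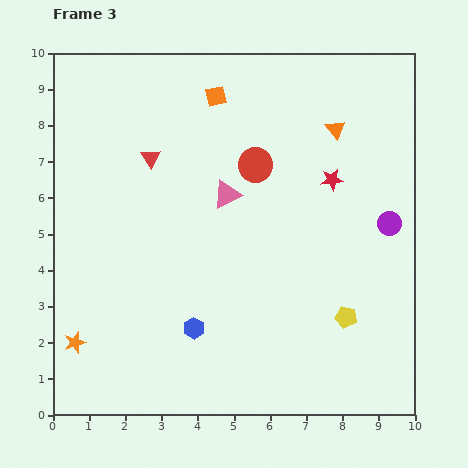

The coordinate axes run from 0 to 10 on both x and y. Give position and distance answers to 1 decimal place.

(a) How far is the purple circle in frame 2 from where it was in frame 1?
0.9

The purple circle moved from (7.9, 6.5) to (8.6, 5.9), a distance of √(0.7² + 0.6²) ≈ 0.9.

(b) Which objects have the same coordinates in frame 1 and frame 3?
the orange square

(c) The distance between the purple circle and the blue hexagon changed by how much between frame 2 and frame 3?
+1.5

Distance in frame 2: 4.6. Distance in frame 3: 6.1.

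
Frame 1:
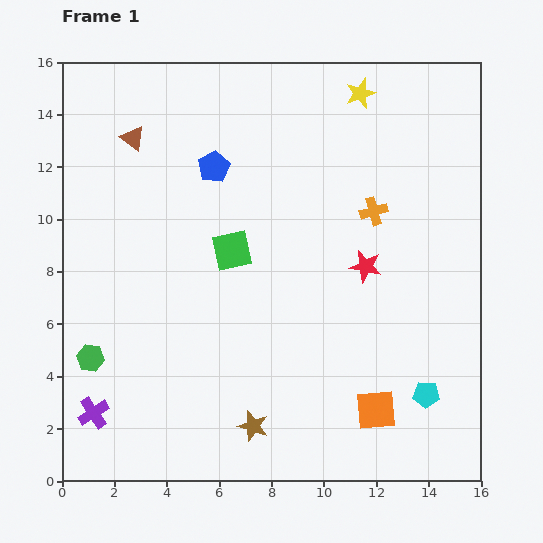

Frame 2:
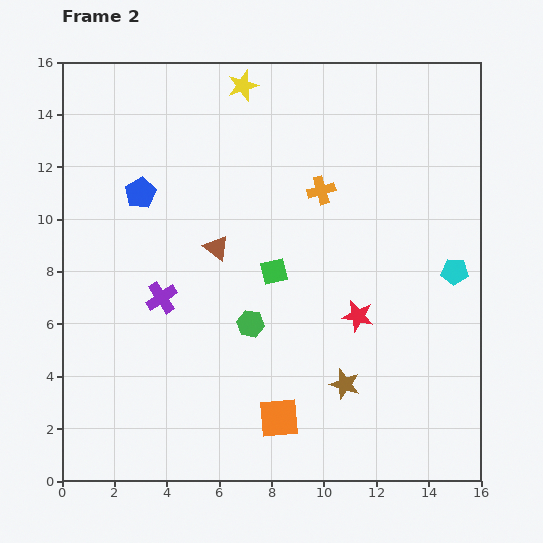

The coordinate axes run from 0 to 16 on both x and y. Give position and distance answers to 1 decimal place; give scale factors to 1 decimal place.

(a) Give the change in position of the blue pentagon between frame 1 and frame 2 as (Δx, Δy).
(-2.8, -1.0)

The blue pentagon was at (5.8, 12.0) in frame 1 and (3.0, 11.0) in frame 2.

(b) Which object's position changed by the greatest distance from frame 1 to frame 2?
the green hexagon

(moved 6.2; next 5.3)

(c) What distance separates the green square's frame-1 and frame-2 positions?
1.8

The green square moved from (6.5, 8.8) to (8.1, 8.0), a distance of √(1.6² + 0.8²) ≈ 1.8.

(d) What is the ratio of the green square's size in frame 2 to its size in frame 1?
0.7×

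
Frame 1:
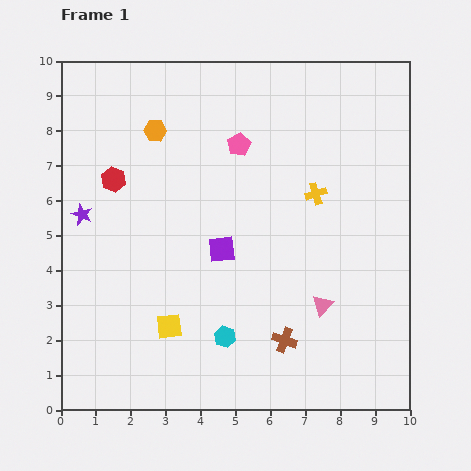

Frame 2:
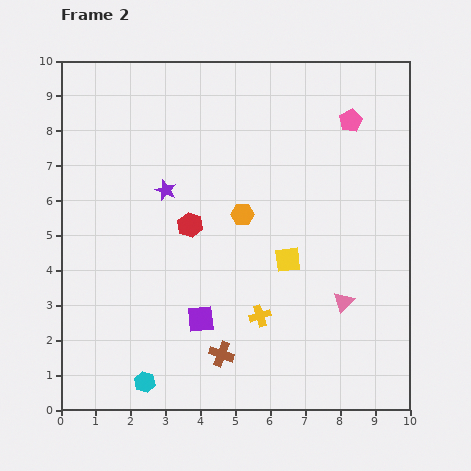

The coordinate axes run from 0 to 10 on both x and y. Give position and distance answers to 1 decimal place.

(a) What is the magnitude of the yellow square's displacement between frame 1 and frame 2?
3.9

The yellow square moved from (3.1, 2.4) to (6.5, 4.3), a distance of √(3.4² + 1.9²) ≈ 3.9.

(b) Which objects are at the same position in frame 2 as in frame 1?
none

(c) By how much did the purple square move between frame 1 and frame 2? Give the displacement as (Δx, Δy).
(-0.6, -2.0)

The purple square was at (4.6, 4.6) in frame 1 and (4.0, 2.6) in frame 2.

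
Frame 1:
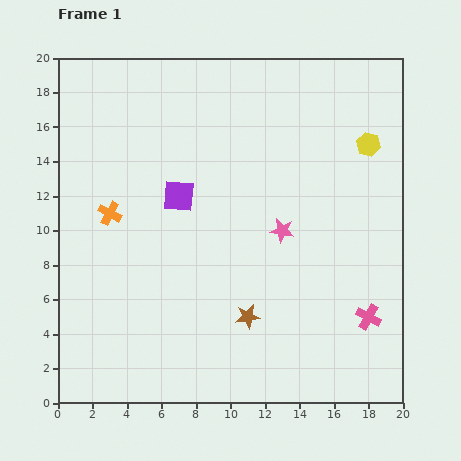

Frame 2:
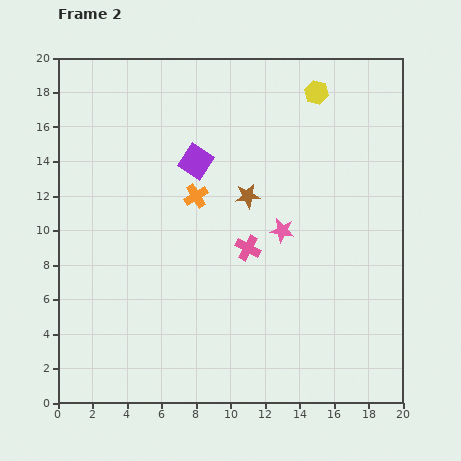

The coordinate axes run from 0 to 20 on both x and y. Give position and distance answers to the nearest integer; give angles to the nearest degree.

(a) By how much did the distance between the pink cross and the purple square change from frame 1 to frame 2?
-7

Distance in frame 1: 13. Distance in frame 2: 6.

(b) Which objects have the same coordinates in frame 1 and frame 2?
the pink star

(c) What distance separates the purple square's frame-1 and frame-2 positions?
2

The purple square moved from (7, 12) to (8, 14), a distance of √(1² + 2²) ≈ 2.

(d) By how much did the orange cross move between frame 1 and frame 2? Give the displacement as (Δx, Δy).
(5, 1)

The orange cross was at (3, 11) in frame 1 and (8, 12) in frame 2.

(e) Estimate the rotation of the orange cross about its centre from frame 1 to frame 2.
29° clockwise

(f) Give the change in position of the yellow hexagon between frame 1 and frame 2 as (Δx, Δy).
(-3, 3)

The yellow hexagon was at (18, 15) in frame 1 and (15, 18) in frame 2.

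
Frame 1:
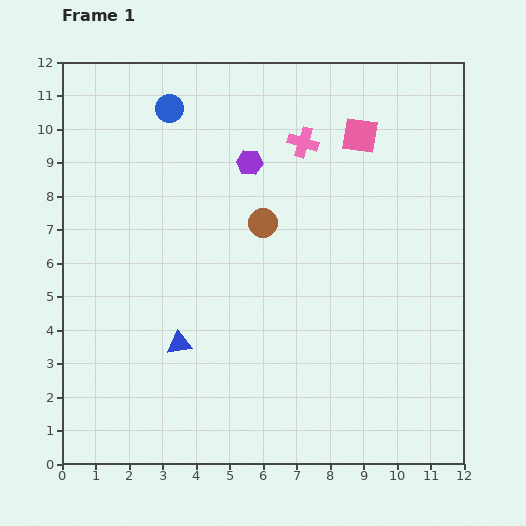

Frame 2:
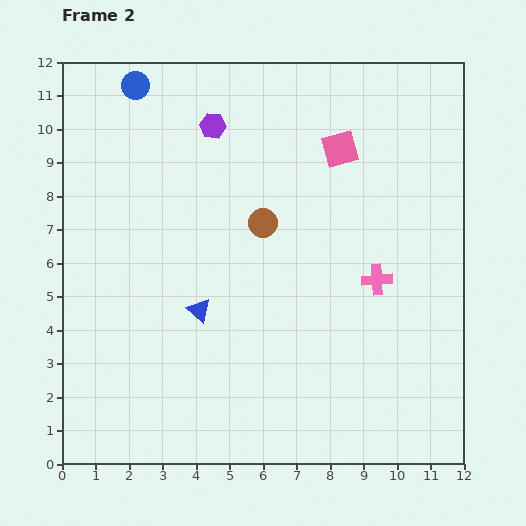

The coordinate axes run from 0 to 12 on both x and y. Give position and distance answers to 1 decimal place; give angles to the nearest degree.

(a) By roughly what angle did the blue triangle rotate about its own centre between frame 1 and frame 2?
50° clockwise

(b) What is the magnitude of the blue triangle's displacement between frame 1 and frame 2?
1.2

The blue triangle moved from (3.5, 3.6) to (4.1, 4.6), a distance of √(0.6² + 1.0²) ≈ 1.2.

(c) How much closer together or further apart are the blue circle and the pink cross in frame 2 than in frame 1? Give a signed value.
+5.1

Distance in frame 1: 4.1. Distance in frame 2: 9.2.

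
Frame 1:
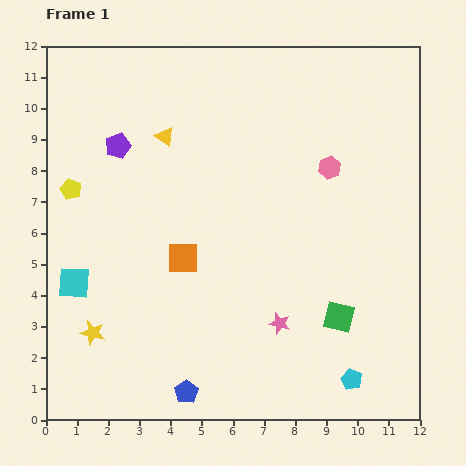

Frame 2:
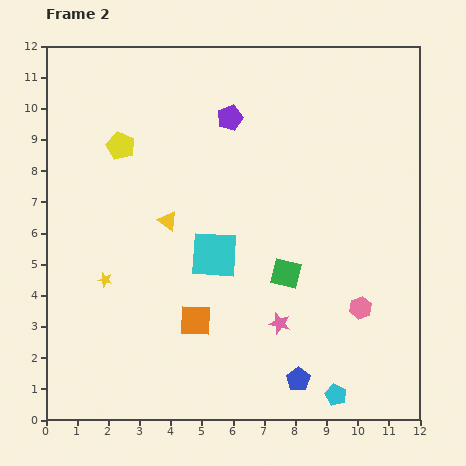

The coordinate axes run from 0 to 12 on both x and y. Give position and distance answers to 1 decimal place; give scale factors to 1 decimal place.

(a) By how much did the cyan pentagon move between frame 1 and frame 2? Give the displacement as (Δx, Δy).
(-0.5, -0.5)

The cyan pentagon was at (9.8, 1.3) in frame 1 and (9.3, 0.8) in frame 2.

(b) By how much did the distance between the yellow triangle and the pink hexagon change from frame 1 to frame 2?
+1.4

Distance in frame 1: 5.4. Distance in frame 2: 6.8.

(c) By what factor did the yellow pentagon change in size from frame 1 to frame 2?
1.3×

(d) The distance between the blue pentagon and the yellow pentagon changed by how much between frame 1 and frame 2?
+1.9

Distance in frame 1: 7.5. Distance in frame 2: 9.4.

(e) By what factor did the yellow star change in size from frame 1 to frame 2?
0.6×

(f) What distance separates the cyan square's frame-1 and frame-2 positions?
4.6

The cyan square moved from (0.9, 4.4) to (5.4, 5.3), a distance of √(4.5² + 0.9²) ≈ 4.6.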